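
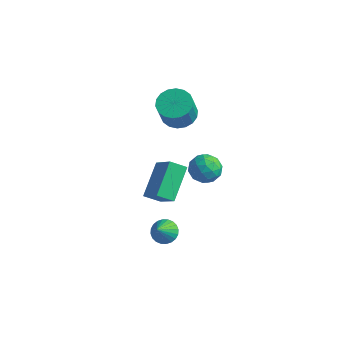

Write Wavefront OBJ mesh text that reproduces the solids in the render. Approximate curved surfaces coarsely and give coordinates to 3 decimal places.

v 0.903 4.17 2.354
v 1.669 3.7 2.017
v 1.883 3.02 3.449
v 1.117 3.49 3.786
v 1.838 4.064 2.164
v 2.052 3.384 3.596
v 1.822 4.449 2.349
v 2.035 3.769 3.782
v 1.624 4.778 2.535
v 1.837 4.098 3.968
v 1.283 4.987 2.685
v 1.496 4.307 4.118
v 0.866 5.035 2.77
v 1.08 4.354 4.202
v 0.458 4.911 2.772
v 0.671 4.23 4.204
v 0.137 4.64 2.691
v 0.351 3.96 4.123
v -0.032 4.276 2.544
v 0.182 3.596 3.976
v -0.015 3.891 2.358
v 0.198 3.211 3.791
v 0.183 3.562 2.172
v 0.396 2.882 3.605
v 0.524 3.353 2.022
v 0.737 2.673 3.455
v 0.94 3.306 1.938
v 1.154 2.625 3.37
v 1.349 3.43 1.936
v 1.562 2.749 3.368
v -0.045 2.371 -3.705
v -0.504 4.079 -2.465
v 0.662 2.9 -4.173
v 0.204 4.609 -2.933
v 1.316 1.751 -2.347
v 0.858 3.46 -1.107
v 2.024 2.281 -2.815
v 1.565 3.989 -1.575
v 2.991 2.609 0.844
v 3.623 3.253 0.908
v 4.037 1.587 0.792
v 4.669 2.231 0.856
v 4.136 2.049 1.563
v 3.489 2.68 1.595
v 4.171 2.16 0.105
v 3.524 2.791 0.137
v 4.352 2.975 0.451
v 4.33 2.907 1.353
v 3.33 1.933 0.347
v 3.308 1.865 1.249
v 3.215 3.02 0.881
v 4.445 1.82 0.819
v 4.132 1.713 1.235
v 4.503 2.091 1.273
v 3.136 2.684 1.285
v 3.508 3.062 1.322
v 3.809 2.355 1.707
v 4.152 1.778 0.378
v 4.524 2.156 0.415
v 3.157 2.749 0.427
v 3.528 3.127 0.465
v 3.851 2.485 -0.007
v 4.015 3.236 0.65
v 4.63 2.635 0.619
v 4.337 2.593 0.177
v 3.957 2.964 0.196
v 4.002 3.195 1.18
v 4.617 2.595 1.149
v 4.304 2.488 1.565
v 3.924 2.859 1.584
v 4.431 3.032 0.911
v 3.043 2.245 0.551
v 3.658 1.645 0.52
v 3.736 1.981 0.116
v 3.356 2.352 0.135
v 3.03 2.205 1.081
v 3.645 1.604 1.05
v 3.703 1.876 1.504
v 3.323 2.247 1.523
v 3.229 1.808 0.789
v 2.674 0.607 -3.619
v 3.102 0.203 -4.052
v 2.906 -0.327 -2.521
v 3.291 0.383 -3.939
v 3.387 0.597 -3.777
v 3.374 0.813 -3.592
v 3.255 0.997 -3.41
v 3.047 1.122 -3.26
v 2.783 1.168 -3.165
v 2.502 1.129 -3.139
v 2.247 1.01 -3.186
v 2.057 0.83 -3.299
v 1.962 0.616 -3.461
v 1.975 0.401 -3.647
v 2.094 0.217 -3.828
v 2.301 0.092 -3.978
v 2.566 0.046 -4.073
v 2.847 0.085 -4.099
f 2 1 5
f 2 5 3
f 3 5 6
f 3 6 4
f 5 1 7
f 5 7 6
f 6 7 8
f 6 8 4
f 7 1 9
f 7 9 8
f 8 9 10
f 8 10 4
f 9 1 11
f 9 11 10
f 10 11 12
f 10 12 4
f 11 1 13
f 11 13 12
f 12 13 14
f 12 14 4
f 13 1 15
f 13 15 14
f 14 15 16
f 14 16 4
f 15 1 17
f 15 17 16
f 16 17 18
f 16 18 4
f 17 1 19
f 17 19 18
f 18 19 20
f 18 20 4
f 19 1 21
f 19 21 20
f 20 21 22
f 20 22 4
f 21 1 23
f 21 23 22
f 22 23 24
f 22 24 4
f 23 1 25
f 23 25 24
f 24 25 26
f 24 26 4
f 25 1 27
f 25 27 26
f 26 27 28
f 26 28 4
f 27 1 29
f 27 29 28
f 28 29 30
f 28 30 4
f 29 1 2
f 29 2 30
f 30 2 3
f 30 3 4
f 32 34 31
f 35 32 31
f 31 34 33
f 33 35 31
f 32 38 34
f 36 32 35
f 36 38 32
f 34 38 33
f 37 35 33
f 33 38 37
f 37 36 35
f 38 36 37
f 39 76 55
f 76 50 79
f 55 79 44
f 76 79 55
f 39 55 51
f 55 44 56
f 51 56 40
f 55 56 51
f 39 51 60
f 51 40 61
f 60 61 46
f 51 61 60
f 39 60 72
f 60 46 75
f 72 75 49
f 60 75 72
f 39 72 76
f 72 49 80
f 76 80 50
f 72 80 76
f 40 56 67
f 56 44 70
f 67 70 48
f 56 70 67
f 44 79 57
f 79 50 78
f 57 78 43
f 79 78 57
f 50 80 77
f 80 49 73
f 77 73 41
f 80 73 77
f 49 75 74
f 75 46 62
f 74 62 45
f 75 62 74
f 46 61 66
f 61 40 63
f 66 63 47
f 61 63 66
f 42 68 54
f 68 48 69
f 54 69 43
f 68 69 54
f 42 54 52
f 54 43 53
f 52 53 41
f 54 53 52
f 42 52 59
f 52 41 58
f 59 58 45
f 52 58 59
f 42 59 64
f 59 45 65
f 64 65 47
f 59 65 64
f 42 64 68
f 64 47 71
f 68 71 48
f 64 71 68
f 43 69 57
f 69 48 70
f 57 70 44
f 69 70 57
f 41 53 77
f 53 43 78
f 77 78 50
f 53 78 77
f 45 58 74
f 58 41 73
f 74 73 49
f 58 73 74
f 47 65 66
f 65 45 62
f 66 62 46
f 65 62 66
f 48 71 67
f 71 47 63
f 67 63 40
f 71 63 67
f 82 81 84
f 82 84 83
f 84 81 85
f 84 85 83
f 85 81 86
f 85 86 83
f 86 81 87
f 86 87 83
f 87 81 88
f 87 88 83
f 88 81 89
f 88 89 83
f 89 81 90
f 89 90 83
f 90 81 91
f 90 91 83
f 91 81 92
f 91 92 83
f 92 81 93
f 92 93 83
f 93 81 94
f 93 94 83
f 94 81 95
f 94 95 83
f 95 81 96
f 95 96 83
f 96 81 97
f 96 97 83
f 97 81 98
f 97 98 83
f 98 81 82
f 98 82 83



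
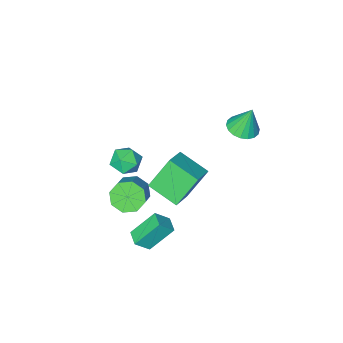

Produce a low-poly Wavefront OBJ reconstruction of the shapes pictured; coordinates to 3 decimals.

v 0.975 -1.243 -2.521
v 1.904 -1.203 -2.127
v 0.656 -2.577 -1.633
v 1.585 -2.537 -1.239
v 0.904 -1.832 -0.999
v 1.101 -1.008 -1.547
v 1.459 -2.772 -2.213
v 1.656 -1.948 -2.761
v 2.203 -2.148 -1.936
v 1.859 -1.567 -1.186
v 0.701 -2.213 -2.574
v 0.357 -1.632 -1.824
v -3.667 2.28 2.164
v -2.741 2.219 2.363
v -4.013 2.62 3.876
v -2.79 2.628 2.271
v -3.014 2.969 2.158
v -3.367 3.173 2.047
v -3.779 3.201 1.958
v -4.17 3.045 1.91
v -4.46 2.739 1.913
v -4.594 2.341 1.965
v -4.545 1.931 2.056
v -4.321 1.591 2.169
v -3.968 1.386 2.281
v -3.556 1.359 2.369
v -3.165 1.514 2.417
v -2.874 1.821 2.415
v 1.22 -1.397 -4.472
v 2.099 -1.714 -4.973
v 2.999 -0.74 -4.008
v 2.12 -0.423 -3.508
v 1.763 -1.061 -5.318
v 2.663 -0.087 -4.354
v 1.109 -0.605 -5.168
v 2.009 0.369 -4.203
v 0.52 -0.613 -4.61
v 1.42 0.361 -3.645
v 0.341 -1.08 -3.972
v 1.241 -0.106 -3.007
v 0.677 -1.733 -3.626
v 1.577 -0.759 -2.662
v 1.331 -2.189 -3.777
v 2.231 -1.215 -2.812
v 1.92 -2.181 -4.335
v 2.82 -1.207 -3.37
v 3.112 3.008 -3.412
v 1.826 3.445 -1.972
v 3.41 3.921 -3.423
v 2.123 4.358 -1.983
v 3.897 2.762 -2.637
v 2.61 3.199 -1.197
v 4.194 3.675 -2.648
v 2.908 4.112 -1.208
v 0.369 2.238 2.227
v 1.558 3.024 2.908
v -0.336 3.89 1.55
v 0.853 4.676 2.232
v 1.567 2.004 0.408
v 2.756 2.79 1.09
v 0.862 3.656 -0.268
v 2.051 4.442 0.413
f 1 12 6
f 1 6 2
f 1 2 8
f 1 8 11
f 1 11 12
f 2 6 10
f 6 12 5
f 12 11 3
f 11 8 7
f 8 2 9
f 4 10 5
f 4 5 3
f 4 3 7
f 4 7 9
f 4 9 10
f 5 10 6
f 3 5 12
f 7 3 11
f 9 7 8
f 10 9 2
f 14 13 16
f 14 16 15
f 16 13 17
f 16 17 15
f 17 13 18
f 17 18 15
f 18 13 19
f 18 19 15
f 19 13 20
f 19 20 15
f 20 13 21
f 20 21 15
f 21 13 22
f 21 22 15
f 22 13 23
f 22 23 15
f 23 13 24
f 23 24 15
f 24 13 25
f 24 25 15
f 25 13 26
f 25 26 15
f 26 13 27
f 26 27 15
f 27 13 28
f 27 28 15
f 28 13 14
f 28 14 15
f 30 29 33
f 30 33 31
f 31 33 34
f 31 34 32
f 33 29 35
f 33 35 34
f 34 35 36
f 34 36 32
f 35 29 37
f 35 37 36
f 36 37 38
f 36 38 32
f 37 29 39
f 37 39 38
f 38 39 40
f 38 40 32
f 39 29 41
f 39 41 40
f 40 41 42
f 40 42 32
f 41 29 43
f 41 43 42
f 42 43 44
f 42 44 32
f 43 29 45
f 43 45 44
f 44 45 46
f 44 46 32
f 45 29 30
f 45 30 46
f 46 30 31
f 46 31 32
f 48 50 47
f 51 48 47
f 47 50 49
f 49 51 47
f 48 54 50
f 52 48 51
f 52 54 48
f 50 54 49
f 53 51 49
f 49 54 53
f 53 52 51
f 54 52 53
f 56 58 55
f 59 56 55
f 55 58 57
f 57 59 55
f 56 62 58
f 60 56 59
f 60 62 56
f 58 62 57
f 61 59 57
f 57 62 61
f 61 60 59
f 62 60 61



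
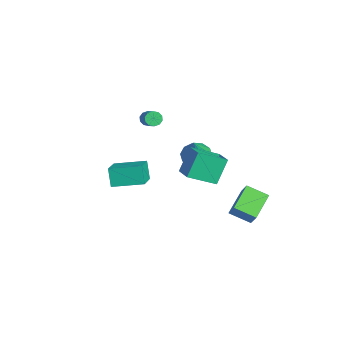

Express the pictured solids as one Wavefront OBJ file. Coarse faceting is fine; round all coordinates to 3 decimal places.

v -0.212 1.159 2.658
v 1.103 1.219 3.101
v -0.006 2.838 1.816
v 1.31 2.898 2.26
v 0.33 0.342 1.16
v 1.646 0.402 1.604
v 0.537 2.021 0.319
v 1.852 2.081 0.762
v 4.161 3.327 -1.105
v 3.466 2.249 -0.542
v 2.969 4.477 -0.375
v 2.274 3.399 0.188
v 4.806 3.401 -0.168
v 4.111 2.323 0.395
v 3.614 4.551 0.562
v 2.919 3.473 1.125
v -3.069 2.437 -0.36
v -2.479 1.866 -0.817
v -2.071 1.963 1.52
v -2.244 2.397 -0.808
v -2.324 2.943 -0.628
v -2.689 3.296 -0.345
v -3.199 3.321 -0.068
v -3.659 3.008 0.098
v -3.894 2.477 0.089
v -3.814 1.93 -0.092
v -3.449 1.577 -0.374
v -2.939 1.553 -0.651
v 0.575 -3.359 1.285
v -0.014 -3.344 2.376
v 1.239 -1.632 1.62
v 0.65 -1.618 2.711
v 2.01 -4.062 2.069
v 1.421 -4.048 3.16
v 2.674 -2.336 2.404
v 2.085 -2.321 3.495
v -4.343 -0.086 2.499
v -4.077 0.184 2.127
v -2.792 0.136 3.01
v -3.057 -0.134 3.381
v -4.211 0.4 2.334
v -2.926 0.352 3.217
v -4.395 0.431 2.603
v -3.11 0.383 3.486
v -4.559 0.264 2.832
v -3.274 0.216 3.715
v -4.64 -0.036 2.934
v -3.355 -0.084 3.817
v -4.608 -0.356 2.87
v -3.323 -0.404 3.753
v -4.474 -0.572 2.663
v -3.189 -0.62 3.546
v -4.29 -0.603 2.394
v -3.005 -0.651 3.277
v -4.126 -0.436 2.165
v -2.841 -0.484 3.048
v -4.045 -0.136 2.063
v -2.76 -0.184 2.946
f 2 4 1
f 5 2 1
f 1 4 3
f 3 5 1
f 2 8 4
f 6 2 5
f 6 8 2
f 4 8 3
f 7 5 3
f 3 8 7
f 7 6 5
f 8 6 7
f 10 12 9
f 13 10 9
f 9 12 11
f 11 13 9
f 10 16 12
f 14 10 13
f 14 16 10
f 12 16 11
f 15 13 11
f 11 16 15
f 15 14 13
f 16 14 15
f 18 17 20
f 18 20 19
f 20 17 21
f 20 21 19
f 21 17 22
f 21 22 19
f 22 17 23
f 22 23 19
f 23 17 24
f 23 24 19
f 24 17 25
f 24 25 19
f 25 17 26
f 25 26 19
f 26 17 27
f 26 27 19
f 27 17 28
f 27 28 19
f 28 17 18
f 28 18 19
f 30 32 29
f 33 30 29
f 29 32 31
f 31 33 29
f 30 36 32
f 34 30 33
f 34 36 30
f 32 36 31
f 35 33 31
f 31 36 35
f 35 34 33
f 36 34 35
f 38 37 41
f 38 41 39
f 39 41 42
f 39 42 40
f 41 37 43
f 41 43 42
f 42 43 44
f 42 44 40
f 43 37 45
f 43 45 44
f 44 45 46
f 44 46 40
f 45 37 47
f 45 47 46
f 46 47 48
f 46 48 40
f 47 37 49
f 47 49 48
f 48 49 50
f 48 50 40
f 49 37 51
f 49 51 50
f 50 51 52
f 50 52 40
f 51 37 53
f 51 53 52
f 52 53 54
f 52 54 40
f 53 37 55
f 53 55 54
f 54 55 56
f 54 56 40
f 55 37 57
f 55 57 56
f 56 57 58
f 56 58 40
f 57 37 38
f 57 38 58
f 58 38 39
f 58 39 40



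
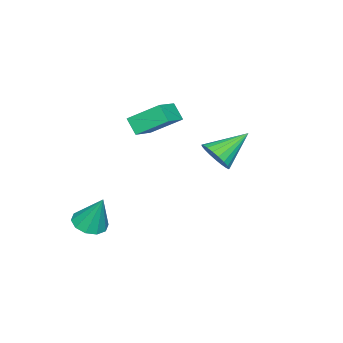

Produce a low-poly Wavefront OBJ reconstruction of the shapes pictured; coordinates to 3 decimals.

v -4.267 -3.719 1.201
v -4.548 -4.32 1.921
v -4.693 -2.322 2.2
v -4.975 -2.923 2.921
v -2.885 -3.697 1.759
v -3.167 -4.298 2.48
v -3.312 -2.3 2.759
v -3.593 -2.901 3.479
v 1.326 -3.584 -1.458
v 1.794 -2.965 -1.752
v 1.414 -2.856 0.218
v 1.302 -2.823 -1.788
v 0.82 -2.972 -1.698
v 0.53 -3.355 -1.516
v 0.545 -3.825 -1.312
v 0.858 -4.204 -1.164
v 1.35 -4.346 -1.128
v 1.832 -4.197 -1.218
v 2.121 -3.814 -1.4
v 2.107 -3.343 -1.604
v 0.027 1.653 3.318
v 0.548 2.292 3.476
v -1.287 2.487 4.282
v 0.396 2.394 3.179
v 0.179 2.369 2.906
v -0.064 2.219 2.705
v -0.291 1.972 2.609
v -0.463 1.669 2.636
v -0.551 1.364 2.781
v -0.539 1.108 3.019
v -0.429 0.947 3.309
v -0.24 0.908 3.6
v -0.005 0.997 3.842
v 0.235 1.2 3.994
v 0.439 1.481 4.029
v 0.572 1.792 3.941
v 0.611 2.079 3.746
f 2 4 1
f 5 2 1
f 1 4 3
f 3 5 1
f 2 8 4
f 6 2 5
f 6 8 2
f 4 8 3
f 7 5 3
f 3 8 7
f 7 6 5
f 8 6 7
f 10 9 12
f 10 12 11
f 12 9 13
f 12 13 11
f 13 9 14
f 13 14 11
f 14 9 15
f 14 15 11
f 15 9 16
f 15 16 11
f 16 9 17
f 16 17 11
f 17 9 18
f 17 18 11
f 18 9 19
f 18 19 11
f 19 9 20
f 19 20 11
f 20 9 10
f 20 10 11
f 22 21 24
f 22 24 23
f 24 21 25
f 24 25 23
f 25 21 26
f 25 26 23
f 26 21 27
f 26 27 23
f 27 21 28
f 27 28 23
f 28 21 29
f 28 29 23
f 29 21 30
f 29 30 23
f 30 21 31
f 30 31 23
f 31 21 32
f 31 32 23
f 32 21 33
f 32 33 23
f 33 21 34
f 33 34 23
f 34 21 35
f 34 35 23
f 35 21 36
f 35 36 23
f 36 21 37
f 36 37 23
f 37 21 22
f 37 22 23



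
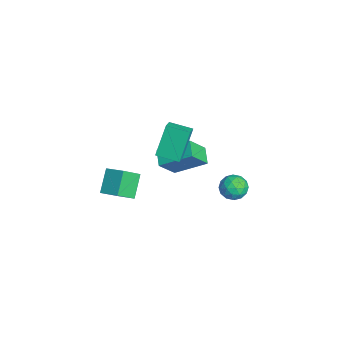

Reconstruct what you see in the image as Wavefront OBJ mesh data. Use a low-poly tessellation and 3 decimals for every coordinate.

v -1.085 -3.114 0.001
v -0.569 -4.109 0.921
v -0.233 -2.265 0.441
v 0.283 -3.26 1.361
v -0.023 -3.6 -1.121
v 0.493 -4.595 -0.201
v 0.829 -2.751 -0.681
v 1.345 -3.746 0.239
v -1.707 -0.248 0.319
v -1.17 -1.209 1.587
v -1.151 1.506 1.412
v -0.614 0.544 2.681
v -0.686 -0.284 -0.141
v -0.149 -1.246 1.128
v -0.13 1.469 0.953
v 0.407 0.508 2.221
v 0.117 -1.297 2.648
v -0.635 -0.591 4.443
v 0.693 -0.067 2.406
v -0.058 0.639 4.201
v 0.958 -1.599 3.119
v 0.207 -0.893 4.914
v 1.535 -0.369 2.877
v 0.783 0.337 4.672
v -2.534 4.201 -3.296
v -1.962 3.673 -2.816
v -2.678 3.127 -4.304
v -2.106 2.599 -3.824
v -2.937 2.791 -3.494
v -2.848 3.454 -2.871
v -1.792 3.346 -4.249
v -1.703 4.009 -3.626
v -1.503 3.145 -3.405
v -2.211 2.802 -2.938
v -2.429 3.998 -4.182
v -3.137 3.655 -3.715
v -2.235 4.031 -2.967
v -2.405 2.769 -4.153
v -2.893 2.881 -3.959
v -2.557 2.571 -3.676
v -2.756 3.903 -3
v -2.42 3.593 -2.717
v -2.993 3.074 -3.116
v -2.22 3.207 -4.403
v -1.884 2.897 -4.12
v -2.083 4.229 -3.444
v -1.747 3.919 -3.161
v -1.647 3.726 -4.004
v -1.629 3.41 -3.031
v -1.714 2.779 -3.624
v -1.529 3.218 -3.874
v -1.477 3.608 -3.507
v -2.045 3.209 -2.757
v -2.13 2.577 -3.349
v -2.619 2.69 -3.156
v -2.567 3.08 -2.789
v -1.776 2.898 -3.103
v -2.51 4.223 -3.771
v -2.595 3.591 -4.363
v -2.073 3.72 -4.331
v -2.021 4.11 -3.964
v -2.926 4.021 -3.496
v -3.011 3.39 -4.089
v -3.163 3.192 -3.613
v -3.111 3.582 -3.246
v -2.864 3.902 -4.017
f 2 4 1
f 5 2 1
f 1 4 3
f 3 5 1
f 2 8 4
f 6 2 5
f 6 8 2
f 4 8 3
f 7 5 3
f 3 8 7
f 7 6 5
f 8 6 7
f 10 12 9
f 13 10 9
f 9 12 11
f 11 13 9
f 10 16 12
f 14 10 13
f 14 16 10
f 12 16 11
f 15 13 11
f 11 16 15
f 15 14 13
f 16 14 15
f 18 20 17
f 21 18 17
f 17 20 19
f 19 21 17
f 18 24 20
f 22 18 21
f 22 24 18
f 20 24 19
f 23 21 19
f 19 24 23
f 23 22 21
f 24 22 23
f 25 62 41
f 62 36 65
f 41 65 30
f 62 65 41
f 25 41 37
f 41 30 42
f 37 42 26
f 41 42 37
f 25 37 46
f 37 26 47
f 46 47 32
f 37 47 46
f 25 46 58
f 46 32 61
f 58 61 35
f 46 61 58
f 25 58 62
f 58 35 66
f 62 66 36
f 58 66 62
f 26 42 53
f 42 30 56
f 53 56 34
f 42 56 53
f 30 65 43
f 65 36 64
f 43 64 29
f 65 64 43
f 36 66 63
f 66 35 59
f 63 59 27
f 66 59 63
f 35 61 60
f 61 32 48
f 60 48 31
f 61 48 60
f 32 47 52
f 47 26 49
f 52 49 33
f 47 49 52
f 28 54 40
f 54 34 55
f 40 55 29
f 54 55 40
f 28 40 38
f 40 29 39
f 38 39 27
f 40 39 38
f 28 38 45
f 38 27 44
f 45 44 31
f 38 44 45
f 28 45 50
f 45 31 51
f 50 51 33
f 45 51 50
f 28 50 54
f 50 33 57
f 54 57 34
f 50 57 54
f 29 55 43
f 55 34 56
f 43 56 30
f 55 56 43
f 27 39 63
f 39 29 64
f 63 64 36
f 39 64 63
f 31 44 60
f 44 27 59
f 60 59 35
f 44 59 60
f 33 51 52
f 51 31 48
f 52 48 32
f 51 48 52
f 34 57 53
f 57 33 49
f 53 49 26
f 57 49 53



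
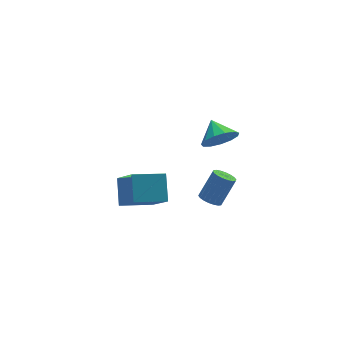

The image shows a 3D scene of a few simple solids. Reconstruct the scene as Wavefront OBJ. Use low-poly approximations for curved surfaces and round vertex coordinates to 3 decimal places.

v 2.888 -0.881 -0.949
v 3.309 -0.668 -1.251
v 4.092 -0.485 -0.033
v 3.672 -0.699 0.269
v 3.173 -0.466 -1.195
v 3.957 -0.284 0.024
v 2.982 -0.347 -1.089
v 3.765 -0.165 0.129
v 2.771 -0.334 -0.956
v 3.555 -0.151 0.262
v 2.584 -0.429 -0.821
v 3.368 -0.246 0.397
v 2.457 -0.613 -0.712
v 3.241 -0.431 0.506
v 2.416 -0.851 -0.65
v 3.199 -0.669 0.568
v 2.468 -1.095 -0.647
v 3.251 -0.912 0.571
v 2.603 -1.296 -0.704
v 3.387 -1.114 0.515
v 2.795 -1.415 -0.809
v 3.578 -1.233 0.409
v 3.005 -1.429 -0.942
v 3.789 -1.246 0.276
v 3.192 -1.334 -1.077
v 3.976 -1.151 0.141
v 3.319 -1.149 -1.186
v 4.103 -0.967 0.032
v 3.361 -0.911 -1.248
v 4.144 -0.729 -0.03
v 3.465 -0.632 2.777
v 4.127 -0.38 2.271
v 3.515 0.332 3.323
v 3.717 -0.232 2.047
v 3.227 -0.211 2.054
v 2.813 -0.324 2.291
v 2.606 -0.535 2.682
v 2.672 -0.777 3.103
v 2.99 -0.973 3.421
v 3.458 -1.061 3.534
v 3.929 -1.013 3.407
v 4.253 -0.844 3.08
v 4.327 -0.608 2.656
v 0.232 2.846 -3.426
v 0.338 1.484 -2.077
v 0.623 3.858 -2.435
v 0.729 2.496 -1.086
v 1.791 2.604 -3.794
v 1.897 1.242 -2.445
v 2.182 3.616 -2.803
v 2.288 2.254 -1.454
f 2 1 5
f 2 5 3
f 3 5 6
f 3 6 4
f 5 1 7
f 5 7 6
f 6 7 8
f 6 8 4
f 7 1 9
f 7 9 8
f 8 9 10
f 8 10 4
f 9 1 11
f 9 11 10
f 10 11 12
f 10 12 4
f 11 1 13
f 11 13 12
f 12 13 14
f 12 14 4
f 13 1 15
f 13 15 14
f 14 15 16
f 14 16 4
f 15 1 17
f 15 17 16
f 16 17 18
f 16 18 4
f 17 1 19
f 17 19 18
f 18 19 20
f 18 20 4
f 19 1 21
f 19 21 20
f 20 21 22
f 20 22 4
f 21 1 23
f 21 23 22
f 22 23 24
f 22 24 4
f 23 1 25
f 23 25 24
f 24 25 26
f 24 26 4
f 25 1 27
f 25 27 26
f 26 27 28
f 26 28 4
f 27 1 29
f 27 29 28
f 28 29 30
f 28 30 4
f 29 1 2
f 29 2 30
f 30 2 3
f 30 3 4
f 32 31 34
f 32 34 33
f 34 31 35
f 34 35 33
f 35 31 36
f 35 36 33
f 36 31 37
f 36 37 33
f 37 31 38
f 37 38 33
f 38 31 39
f 38 39 33
f 39 31 40
f 39 40 33
f 40 31 41
f 40 41 33
f 41 31 42
f 41 42 33
f 42 31 43
f 42 43 33
f 43 31 32
f 43 32 33
f 45 47 44
f 48 45 44
f 44 47 46
f 46 48 44
f 45 51 47
f 49 45 48
f 49 51 45
f 47 51 46
f 50 48 46
f 46 51 50
f 50 49 48
f 51 49 50



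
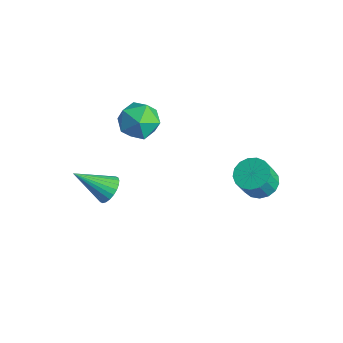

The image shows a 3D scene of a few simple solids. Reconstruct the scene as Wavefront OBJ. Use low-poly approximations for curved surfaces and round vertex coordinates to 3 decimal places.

v -1.01 -2.908 -3.141
v -0.595 -2.609 -2.5
v -2.01 -4.312 -1.839
v -0.855 -2.423 -2.499
v -1.138 -2.31 -2.595
v -1.403 -2.288 -2.774
v -1.607 -2.361 -3.009
v -1.721 -2.517 -3.264
v -1.726 -2.732 -3.501
v -1.623 -2.974 -3.683
v -1.426 -3.206 -3.782
v -1.166 -3.393 -3.784
v -0.882 -3.506 -3.688
v -0.618 -3.527 -3.508
v -0.414 -3.455 -3.273
v -0.3 -3.299 -3.018
v -0.295 -3.084 -2.781
v -0.398 -2.841 -2.6
v -1.833 0.353 0.829
v -1.234 -0.132 -0.089
v -2.066 -1.408 1.609
v -1.467 -1.893 0.691
v -0.89 -1.208 1.488
v -0.746 -0.12 1.006
v -2.554 -1.42 0.514
v -2.41 -0.332 0.032
v -1.679 -1.228 -0.283
v -0.651 -1.097 0.319
v -2.649 -0.443 1.201
v -1.621 -0.312 1.803
v 3.44 2.886 -1.858
v 4.347 2.721 -2.041
v 4.487 2.07 -0.765
v 3.58 2.234 -0.582
v 4.35 3.122 -1.837
v 4.489 2.471 -0.56
v 4.143 3.469 -1.638
v 4.283 2.818 -0.361
v 3.776 3.682 -1.489
v 3.916 3.031 -0.212
v 3.332 3.713 -1.425
v 3.472 3.061 -0.148
v 2.912 3.554 -1.46
v 3.052 2.902 -0.183
v 2.614 3.242 -1.586
v 2.754 2.591 -0.31
v 2.505 2.848 -1.775
v 2.644 2.197 -0.498
v 2.61 2.463 -1.983
v 2.749 1.812 -0.706
v 2.905 2.175 -2.162
v 3.045 1.524 -0.885
v 3.323 2.05 -2.272
v 3.463 1.398 -0.995
v 3.768 2.116 -2.287
v 3.907 1.465 -1.01
v 4.137 2.358 -2.204
v 4.277 1.707 -0.927
f 2 1 4
f 2 4 3
f 4 1 5
f 4 5 3
f 5 1 6
f 5 6 3
f 6 1 7
f 6 7 3
f 7 1 8
f 7 8 3
f 8 1 9
f 8 9 3
f 9 1 10
f 9 10 3
f 10 1 11
f 10 11 3
f 11 1 12
f 11 12 3
f 12 1 13
f 12 13 3
f 13 1 14
f 13 14 3
f 14 1 15
f 14 15 3
f 15 1 16
f 15 16 3
f 16 1 17
f 16 17 3
f 17 1 18
f 17 18 3
f 18 1 2
f 18 2 3
f 19 30 24
f 19 24 20
f 19 20 26
f 19 26 29
f 19 29 30
f 20 24 28
f 24 30 23
f 30 29 21
f 29 26 25
f 26 20 27
f 22 28 23
f 22 23 21
f 22 21 25
f 22 25 27
f 22 27 28
f 23 28 24
f 21 23 30
f 25 21 29
f 27 25 26
f 28 27 20
f 32 31 35
f 32 35 33
f 33 35 36
f 33 36 34
f 35 31 37
f 35 37 36
f 36 37 38
f 36 38 34
f 37 31 39
f 37 39 38
f 38 39 40
f 38 40 34
f 39 31 41
f 39 41 40
f 40 41 42
f 40 42 34
f 41 31 43
f 41 43 42
f 42 43 44
f 42 44 34
f 43 31 45
f 43 45 44
f 44 45 46
f 44 46 34
f 45 31 47
f 45 47 46
f 46 47 48
f 46 48 34
f 47 31 49
f 47 49 48
f 48 49 50
f 48 50 34
f 49 31 51
f 49 51 50
f 50 51 52
f 50 52 34
f 51 31 53
f 51 53 52
f 52 53 54
f 52 54 34
f 53 31 55
f 53 55 54
f 54 55 56
f 54 56 34
f 55 31 57
f 55 57 56
f 56 57 58
f 56 58 34
f 57 31 32
f 57 32 58
f 58 32 33
f 58 33 34



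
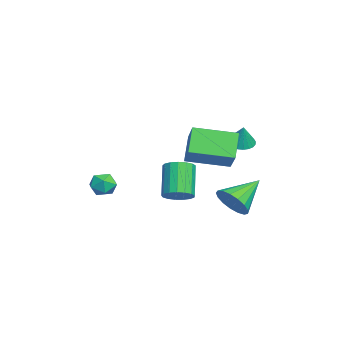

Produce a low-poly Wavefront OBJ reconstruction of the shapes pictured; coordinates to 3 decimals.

v 2.773 -3.049 0.416
v 3.13 -3.559 0.043
v 1.89 -3.801 0.597
v 2.247 -4.311 0.224
v 2.493 -4.094 0.872
v 3.04 -3.63 0.759
v 1.98 -3.73 -0.119
v 2.527 -3.266 -0.232
v 2.64 -3.98 -0.288
v 2.957 -4.205 0.325
v 2.063 -3.155 0.315
v 2.38 -3.38 0.928
v 0.807 2.14 -1.471
v 1.069 1.707 -0.632
v -0.287 3.42 -0.469
v 1.397 2.036 -0.696
v 1.589 2.389 -0.937
v 1.603 2.685 -1.301
v 1.434 2.856 -1.703
v 1.121 2.863 -2.053
v 0.736 2.704 -2.269
v 0.368 2.416 -2.303
v 0.1 2.064 -2.146
v -0.006 1.73 -1.834
v 0.074 1.489 -1.44
v 0.322 1.398 -1.052
v 0.681 1.476 -0.761
v -1.693 2.583 1.479
v -1.074 2.407 1.232
v -1.227 2.677 2.581
v -1.067 2.675 1.206
v -1.155 2.929 1.221
v -1.325 3.13 1.276
v -1.551 3.248 1.362
v -1.799 3.265 1.466
v -2.031 3.178 1.571
v -2.211 3 1.663
v -2.313 2.759 1.727
v -2.32 2.491 1.753
v -2.232 2.237 1.737
v -2.062 2.036 1.682
v -1.836 1.918 1.597
v -1.588 1.901 1.493
v -1.356 1.988 1.387
v -1.176 2.166 1.295
v 1.142 -0.061 1.283
v 0.114 0.112 2.444
v 1.088 2.047 0.921
v 0.06 2.22 2.081
v 2.3 0.14 2.279
v 1.272 0.313 3.439
v 2.246 2.248 1.916
v 1.218 2.421 3.077
v -0.836 -0.364 -1.743
v -0.309 -0.765 -1.312
v -1.516 -0.737 0.193
v -2.044 -0.336 -0.237
v -0.221 -0.403 -1.249
v -1.428 -0.375 0.257
v -0.274 -0.031 -1.298
v -1.482 -0.004 0.207
v -0.456 0.264 -1.449
v -1.663 0.291 0.056
v -0.725 0.415 -1.668
v -1.932 0.442 -0.162
v -1.02 0.388 -1.904
v -2.227 0.415 -0.398
v -1.272 0.188 -2.102
v -2.479 0.216 -0.597
v -1.425 -0.137 -2.219
v -2.632 -0.11 -0.713
v -1.443 -0.515 -2.226
v -2.65 -0.487 -0.721
v -1.322 -0.858 -2.123
v -2.529 -0.83 -0.617
v -1.089 -1.088 -1.932
v -2.297 -1.06 -0.427
v -0.799 -1.152 -1.699
v -2.006 -1.124 -0.193
v -0.518 -1.035 -1.475
v -1.725 -1.008 0.031
f 1 12 6
f 1 6 2
f 1 2 8
f 1 8 11
f 1 11 12
f 2 6 10
f 6 12 5
f 12 11 3
f 11 8 7
f 8 2 9
f 4 10 5
f 4 5 3
f 4 3 7
f 4 7 9
f 4 9 10
f 5 10 6
f 3 5 12
f 7 3 11
f 9 7 8
f 10 9 2
f 14 13 16
f 14 16 15
f 16 13 17
f 16 17 15
f 17 13 18
f 17 18 15
f 18 13 19
f 18 19 15
f 19 13 20
f 19 20 15
f 20 13 21
f 20 21 15
f 21 13 22
f 21 22 15
f 22 13 23
f 22 23 15
f 23 13 24
f 23 24 15
f 24 13 25
f 24 25 15
f 25 13 26
f 25 26 15
f 26 13 27
f 26 27 15
f 27 13 14
f 27 14 15
f 29 28 31
f 29 31 30
f 31 28 32
f 31 32 30
f 32 28 33
f 32 33 30
f 33 28 34
f 33 34 30
f 34 28 35
f 34 35 30
f 35 28 36
f 35 36 30
f 36 28 37
f 36 37 30
f 37 28 38
f 37 38 30
f 38 28 39
f 38 39 30
f 39 28 40
f 39 40 30
f 40 28 41
f 40 41 30
f 41 28 42
f 41 42 30
f 42 28 43
f 42 43 30
f 43 28 44
f 43 44 30
f 44 28 45
f 44 45 30
f 45 28 29
f 45 29 30
f 47 49 46
f 50 47 46
f 46 49 48
f 48 50 46
f 47 53 49
f 51 47 50
f 51 53 47
f 49 53 48
f 52 50 48
f 48 53 52
f 52 51 50
f 53 51 52
f 55 54 58
f 55 58 56
f 56 58 59
f 56 59 57
f 58 54 60
f 58 60 59
f 59 60 61
f 59 61 57
f 60 54 62
f 60 62 61
f 61 62 63
f 61 63 57
f 62 54 64
f 62 64 63
f 63 64 65
f 63 65 57
f 64 54 66
f 64 66 65
f 65 66 67
f 65 67 57
f 66 54 68
f 66 68 67
f 67 68 69
f 67 69 57
f 68 54 70
f 68 70 69
f 69 70 71
f 69 71 57
f 70 54 72
f 70 72 71
f 71 72 73
f 71 73 57
f 72 54 74
f 72 74 73
f 73 74 75
f 73 75 57
f 74 54 76
f 74 76 75
f 75 76 77
f 75 77 57
f 76 54 78
f 76 78 77
f 77 78 79
f 77 79 57
f 78 54 80
f 78 80 79
f 79 80 81
f 79 81 57
f 80 54 55
f 80 55 81
f 81 55 56
f 81 56 57



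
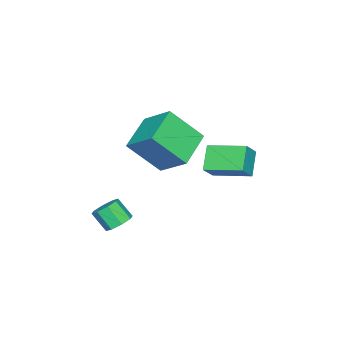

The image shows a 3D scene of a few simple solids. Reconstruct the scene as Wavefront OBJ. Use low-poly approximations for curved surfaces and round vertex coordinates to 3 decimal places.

v -1.279 -2.327 1.354
v -0.579 -3.657 2.933
v -0.967 -0.858 2.452
v -0.266 -2.188 4.031
v 0.566 -2.192 0.649
v 1.267 -3.522 2.228
v 0.879 -0.723 1.747
v 1.579 -2.053 3.326
v 3.775 -2.417 -0.956
v 4.463 -2.388 -0.906
v 4.432 -3.115 -0.055
v 3.745 -3.143 -0.104
v 4.223 -2.025 -0.606
v 4.192 -2.752 0.246
v 3.721 -1.892 -0.51
v 3.69 -2.619 0.341
v 3.251 -2.066 -0.676
v 3.22 -2.793 0.176
v 3.088 -2.445 -1.005
v 3.057 -3.172 -0.154
v 3.328 -2.808 -1.306
v 3.297 -3.535 -0.454
v 3.83 -2.941 -1.401
v 3.799 -3.668 -0.55
v 4.3 -2.767 -1.236
v 4.269 -3.494 -0.384
v -1.624 -0.749 -0.464
v -2.613 -1.078 0.485
v -1.854 1.114 -0.059
v -2.843 0.785 0.891
v -0.837 -0.825 0.329
v -1.826 -1.154 1.279
v -1.067 1.038 0.735
v -2.056 0.709 1.684
f 2 4 1
f 5 2 1
f 1 4 3
f 3 5 1
f 2 8 4
f 6 2 5
f 6 8 2
f 4 8 3
f 7 5 3
f 3 8 7
f 7 6 5
f 8 6 7
f 10 9 13
f 10 13 11
f 11 13 14
f 11 14 12
f 13 9 15
f 13 15 14
f 14 15 16
f 14 16 12
f 15 9 17
f 15 17 16
f 16 17 18
f 16 18 12
f 17 9 19
f 17 19 18
f 18 19 20
f 18 20 12
f 19 9 21
f 19 21 20
f 20 21 22
f 20 22 12
f 21 9 23
f 21 23 22
f 22 23 24
f 22 24 12
f 23 9 25
f 23 25 24
f 24 25 26
f 24 26 12
f 25 9 10
f 25 10 26
f 26 10 11
f 26 11 12
f 28 30 27
f 31 28 27
f 27 30 29
f 29 31 27
f 28 34 30
f 32 28 31
f 32 34 28
f 30 34 29
f 33 31 29
f 29 34 33
f 33 32 31
f 34 32 33



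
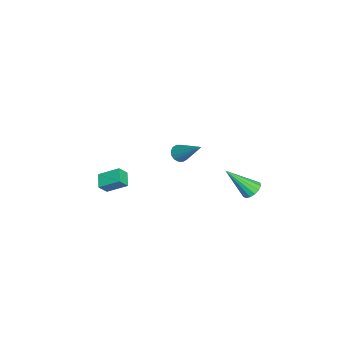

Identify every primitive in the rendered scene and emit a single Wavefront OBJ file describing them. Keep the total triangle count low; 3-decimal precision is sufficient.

v -1.489 4.697 -2.899
v -1.111 5.111 -2.55
v -1.351 3.243 -1.321
v -1.431 5.183 -2.456
v -1.767 5.125 -2.48
v -2.028 4.952 -2.616
v -2.145 4.711 -2.828
v -2.086 4.467 -3.059
v -1.867 4.284 -3.247
v -1.547 4.211 -3.342
v -1.211 4.269 -3.317
v -0.95 4.442 -3.181
v -0.833 4.683 -2.969
v -0.892 4.928 -2.738
v -2.043 -3.488 -3.304
v -1.686 -3.883 -2.694
v -1.951 -2.291 -2.584
v -1.594 -2.686 -1.974
v -1.166 -3.314 -3.706
v -0.809 -3.709 -3.096
v -1.074 -2.117 -2.986
v -0.717 -2.512 -2.376
v 0.274 0.958 1.173
v 0.671 0.556 1.254
v 1.266 2.222 2.587
v 0.774 0.722 1.033
v 0.744 0.951 0.85
v 0.588 1.182 0.753
v 0.348 1.353 0.769
v 0.088 1.418 0.893
v -0.122 1.359 1.092
v -0.225 1.194 1.313
v -0.195 0.965 1.496
v -0.039 0.734 1.593
v 0.201 0.563 1.578
v 0.461 0.498 1.454
f 2 1 4
f 2 4 3
f 4 1 5
f 4 5 3
f 5 1 6
f 5 6 3
f 6 1 7
f 6 7 3
f 7 1 8
f 7 8 3
f 8 1 9
f 8 9 3
f 9 1 10
f 9 10 3
f 10 1 11
f 10 11 3
f 11 1 12
f 11 12 3
f 12 1 13
f 12 13 3
f 13 1 14
f 13 14 3
f 14 1 2
f 14 2 3
f 16 18 15
f 19 16 15
f 15 18 17
f 17 19 15
f 16 22 18
f 20 16 19
f 20 22 16
f 18 22 17
f 21 19 17
f 17 22 21
f 21 20 19
f 22 20 21
f 24 23 26
f 24 26 25
f 26 23 27
f 26 27 25
f 27 23 28
f 27 28 25
f 28 23 29
f 28 29 25
f 29 23 30
f 29 30 25
f 30 23 31
f 30 31 25
f 31 23 32
f 31 32 25
f 32 23 33
f 32 33 25
f 33 23 34
f 33 34 25
f 34 23 35
f 34 35 25
f 35 23 36
f 35 36 25
f 36 23 24
f 36 24 25



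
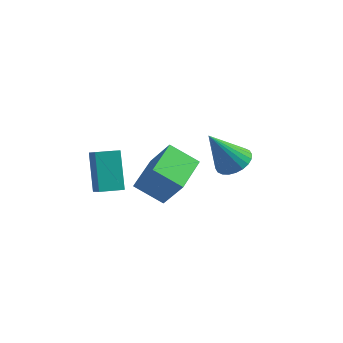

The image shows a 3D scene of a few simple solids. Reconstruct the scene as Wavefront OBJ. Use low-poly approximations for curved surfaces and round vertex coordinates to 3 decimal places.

v 4.21 -0.262 -1.121
v 4.876 -0.756 -1.084
v 3.51 -1.078 0.601
v 4.98 -0.498 -0.919
v 4.967 -0.204 -0.785
v 4.839 0.082 -0.702
v 4.615 0.315 -0.682
v 4.33 0.46 -0.73
v 4.026 0.496 -0.837
v 3.75 0.416 -0.987
v 3.545 0.233 -1.157
v 3.441 -0.026 -1.322
v 3.454 -0.32 -1.457
v 3.582 -0.606 -1.54
v 3.806 -0.839 -1.559
v 4.091 -0.984 -1.512
v 4.395 -1.02 -1.405
v 4.67 -0.94 -1.255
v -0.51 -2.773 -2.983
v -1.172 -1.956 -1.317
v -1.139 -2.227 -3.5
v -1.801 -1.41 -1.834
v 0.221 -2.01 -3.066
v -0.441 -1.193 -1.4
v -0.408 -1.464 -3.583
v -1.07 -0.647 -1.917
v 0.641 0.403 -5.19
v -0.603 0.061 -4.331
v 0.378 2.318 -4.81
v -0.867 1.976 -3.951
v 1.647 0.264 -3.789
v 0.402 -0.078 -2.93
v 1.383 2.179 -3.409
v 0.139 1.837 -2.55
f 2 1 4
f 2 4 3
f 4 1 5
f 4 5 3
f 5 1 6
f 5 6 3
f 6 1 7
f 6 7 3
f 7 1 8
f 7 8 3
f 8 1 9
f 8 9 3
f 9 1 10
f 9 10 3
f 10 1 11
f 10 11 3
f 11 1 12
f 11 12 3
f 12 1 13
f 12 13 3
f 13 1 14
f 13 14 3
f 14 1 15
f 14 15 3
f 15 1 16
f 15 16 3
f 16 1 17
f 16 17 3
f 17 1 18
f 17 18 3
f 18 1 2
f 18 2 3
f 20 22 19
f 23 20 19
f 19 22 21
f 21 23 19
f 20 26 22
f 24 20 23
f 24 26 20
f 22 26 21
f 25 23 21
f 21 26 25
f 25 24 23
f 26 24 25
f 28 30 27
f 31 28 27
f 27 30 29
f 29 31 27
f 28 34 30
f 32 28 31
f 32 34 28
f 30 34 29
f 33 31 29
f 29 34 33
f 33 32 31
f 34 32 33



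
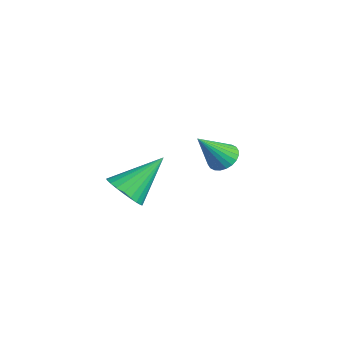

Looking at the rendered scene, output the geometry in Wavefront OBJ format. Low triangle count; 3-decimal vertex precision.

v -1.68 1.924 1.819
v -1.28 2.294 2.071
v -1.54 0.956 3.021
v -1.48 2.376 2.16
v -1.711 2.389 2.197
v -1.937 2.331 2.176
v -2.124 2.212 2.102
v -2.243 2.048 1.984
v -2.276 1.866 1.841
v -2.219 1.692 1.694
v -2.079 1.554 1.567
v -1.879 1.472 1.478
v -1.648 1.459 1.441
v -1.422 1.517 1.461
v -1.235 1.637 1.536
v -1.116 1.8 1.654
v -1.083 1.983 1.797
v -1.14 2.156 1.943
v 0.695 -2.369 2.713
v 1.407 -2.447 2.9
v 0.545 -1.031 3.847
v 1.427 -2.26 2.682
v 1.335 -2.089 2.468
v 1.146 -1.96 2.291
v 0.888 -1.894 2.179
v 0.601 -1.9 2.148
v 0.329 -1.978 2.203
v 0.112 -2.115 2.336
v -0.016 -2.29 2.526
v -0.036 -2.478 2.744
v 0.056 -2.649 2.958
v 0.245 -2.777 3.135
v 0.502 -2.843 3.247
v 0.789 -2.837 3.278
v 1.062 -2.76 3.223
v 1.279 -2.623 3.091
f 2 1 4
f 2 4 3
f 4 1 5
f 4 5 3
f 5 1 6
f 5 6 3
f 6 1 7
f 6 7 3
f 7 1 8
f 7 8 3
f 8 1 9
f 8 9 3
f 9 1 10
f 9 10 3
f 10 1 11
f 10 11 3
f 11 1 12
f 11 12 3
f 12 1 13
f 12 13 3
f 13 1 14
f 13 14 3
f 14 1 15
f 14 15 3
f 15 1 16
f 15 16 3
f 16 1 17
f 16 17 3
f 17 1 18
f 17 18 3
f 18 1 2
f 18 2 3
f 20 19 22
f 20 22 21
f 22 19 23
f 22 23 21
f 23 19 24
f 23 24 21
f 24 19 25
f 24 25 21
f 25 19 26
f 25 26 21
f 26 19 27
f 26 27 21
f 27 19 28
f 27 28 21
f 28 19 29
f 28 29 21
f 29 19 30
f 29 30 21
f 30 19 31
f 30 31 21
f 31 19 32
f 31 32 21
f 32 19 33
f 32 33 21
f 33 19 34
f 33 34 21
f 34 19 35
f 34 35 21
f 35 19 36
f 35 36 21
f 36 19 20
f 36 20 21



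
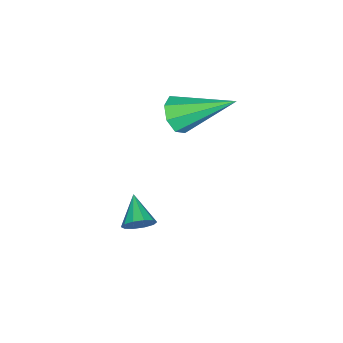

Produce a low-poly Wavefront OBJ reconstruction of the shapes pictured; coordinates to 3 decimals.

v -0.364 0.171 -1.073
v -0.05 0.158 -0.622
v -1.116 -0.471 -0.567
v -0.26 0.424 -0.596
v -0.51 0.594 -0.753
v -0.704 0.601 -1.031
v -0.768 0.445 -1.326
v -0.678 0.183 -1.524
v -0.469 -0.083 -1.55
v -0.219 -0.252 -1.393
v -0.025 -0.26 -1.114
v 0.04 -0.103 -0.82
v -2.759 0.123 2.366
v -2.468 -0.162 2.935
v -3.241 1.877 3.494
v -2.117 0.12 2.646
v -2.142 0.405 2.192
v -2.528 0.524 1.841
v -3.05 0.409 1.797
v -3.4 0.126 2.087
v -3.375 -0.159 2.54
v -2.989 -0.278 2.892
f 2 1 4
f 2 4 3
f 4 1 5
f 4 5 3
f 5 1 6
f 5 6 3
f 6 1 7
f 6 7 3
f 7 1 8
f 7 8 3
f 8 1 9
f 8 9 3
f 9 1 10
f 9 10 3
f 10 1 11
f 10 11 3
f 11 1 12
f 11 12 3
f 12 1 2
f 12 2 3
f 14 13 16
f 14 16 15
f 16 13 17
f 16 17 15
f 17 13 18
f 17 18 15
f 18 13 19
f 18 19 15
f 19 13 20
f 19 20 15
f 20 13 21
f 20 21 15
f 21 13 22
f 21 22 15
f 22 13 14
f 22 14 15



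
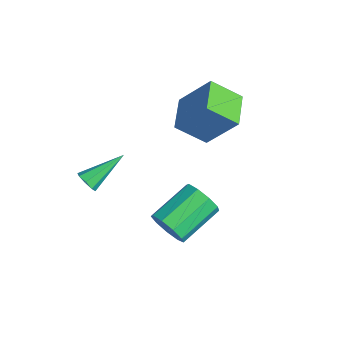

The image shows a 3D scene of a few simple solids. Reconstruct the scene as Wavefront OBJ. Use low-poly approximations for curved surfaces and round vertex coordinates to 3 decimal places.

v -1.69 1.606 -0.867
v -2.024 0.431 0.104
v -3.137 2.234 -0.604
v -3.471 1.06 0.366
v -0.969 2.64 0.634
v -1.303 1.466 1.604
v -2.416 3.269 0.896
v -2.75 2.094 1.867
v 1.526 -0.931 -2.422
v 2.171 -0.892 -1.885
v 1.439 0.71 -1.121
v 0.794 0.671 -1.658
v 2.298 -0.605 -2.367
v 1.566 0.997 -1.602
v 2.064 -0.47 -2.874
v 1.332 1.132 -2.109
v 1.578 -0.551 -3.169
v 0.846 1.051 -2.405
v 1.068 -0.81 -3.116
v 0.336 0.792 -2.351
v 0.772 -1.125 -2.737
v 0.04 0.477 -1.973
v 0.829 -1.35 -2.212
v 0.097 0.252 -1.447
v 1.212 -1.379 -1.784
v 0.48 0.223 -1.02
v 1.742 -1.198 -1.656
v 1.01 0.404 -0.891
v -3.356 -2.747 -3.674
v -2.975 -2.494 -3.961
v -3.684 -1.133 -2.686
v -3.35 -2.464 -4.134
v -3.728 -2.6 -4.037
v -3.888 -2.822 -3.727
v -3.737 -3 -3.386
v -3.362 -3.03 -3.214
v -2.984 -2.893 -3.311
v -2.824 -2.671 -3.62
f 2 4 1
f 5 2 1
f 1 4 3
f 3 5 1
f 2 8 4
f 6 2 5
f 6 8 2
f 4 8 3
f 7 5 3
f 3 8 7
f 7 6 5
f 8 6 7
f 10 9 13
f 10 13 11
f 11 13 14
f 11 14 12
f 13 9 15
f 13 15 14
f 14 15 16
f 14 16 12
f 15 9 17
f 15 17 16
f 16 17 18
f 16 18 12
f 17 9 19
f 17 19 18
f 18 19 20
f 18 20 12
f 19 9 21
f 19 21 20
f 20 21 22
f 20 22 12
f 21 9 23
f 21 23 22
f 22 23 24
f 22 24 12
f 23 9 25
f 23 25 24
f 24 25 26
f 24 26 12
f 25 9 27
f 25 27 26
f 26 27 28
f 26 28 12
f 27 9 10
f 27 10 28
f 28 10 11
f 28 11 12
f 30 29 32
f 30 32 31
f 32 29 33
f 32 33 31
f 33 29 34
f 33 34 31
f 34 29 35
f 34 35 31
f 35 29 36
f 35 36 31
f 36 29 37
f 36 37 31
f 37 29 38
f 37 38 31
f 38 29 30
f 38 30 31



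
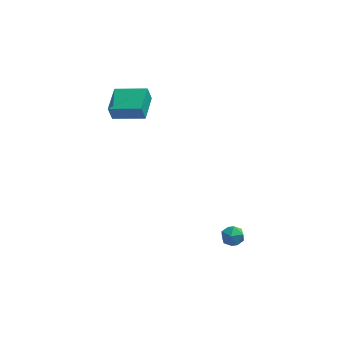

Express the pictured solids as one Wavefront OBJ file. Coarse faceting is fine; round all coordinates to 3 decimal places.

v -3.926 -0.607 2.549
v -4.123 -0.685 3.392
v -3.642 0.903 2.756
v -3.839 0.824 3.6
v -2.281 -0.964 2.9
v -2.478 -1.043 3.744
v -1.997 0.545 3.108
v -2.194 0.467 3.951
v 2.103 -3.535 -4.178
v 2.448 -3.529 -3.6
v 1.552 -4.411 -3.84
v 1.897 -4.405 -3.262
v 1.452 -3.918 -3.394
v 1.792 -3.376 -3.603
v 2.208 -4.564 -3.837
v 2.548 -4.022 -4.046
v 2.512 -4.165 -3.39
v 2.045 -3.765 -3.115
v 1.955 -4.175 -4.325
v 1.488 -3.775 -4.05
f 2 4 1
f 5 2 1
f 1 4 3
f 3 5 1
f 2 8 4
f 6 2 5
f 6 8 2
f 4 8 3
f 7 5 3
f 3 8 7
f 7 6 5
f 8 6 7
f 9 20 14
f 9 14 10
f 9 10 16
f 9 16 19
f 9 19 20
f 10 14 18
f 14 20 13
f 20 19 11
f 19 16 15
f 16 10 17
f 12 18 13
f 12 13 11
f 12 11 15
f 12 15 17
f 12 17 18
f 13 18 14
f 11 13 20
f 15 11 19
f 17 15 16
f 18 17 10



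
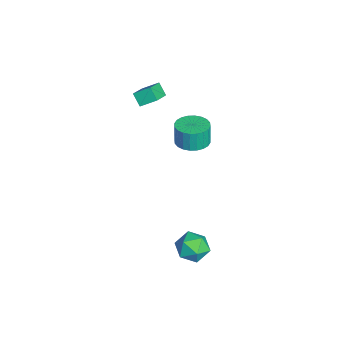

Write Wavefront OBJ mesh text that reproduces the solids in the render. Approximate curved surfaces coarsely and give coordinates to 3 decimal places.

v 2.205 0.383 -4.136
v 2.867 1.106 -4.621
v 3.473 0.014 -2.959
v 4.135 0.737 -3.444
v 3.255 1.083 -2.895
v 2.471 1.312 -3.623
v 3.869 -0.192 -3.957
v 3.085 0.037 -4.685
v 3.895 0.751 -4.511
v 3.515 1.539 -3.855
v 2.825 -0.419 -3.725
v 2.445 0.369 -3.069
v -3.423 -2.354 4.216
v -3.31 -1.378 4.814
v -4.665 -1.777 3.511
v -4.551 -0.801 4.109
v -2.869 -1.999 3.531
v -2.755 -1.023 4.129
v -4.11 -1.422 2.826
v -3.997 -0.446 3.424
v -3.89 1.088 -0.931
v -3.029 0.478 -0.832
v -3.188 0.482 0.589
v -4.05 1.092 0.491
v -2.862 0.856 -0.815
v -3.022 0.861 0.607
v -2.852 1.27 -0.815
v -3.012 1.274 0.606
v -3.001 1.656 -0.832
v -3.16 1.66 0.589
v -3.284 1.955 -0.865
v -3.443 1.959 0.556
v -3.66 2.122 -0.908
v -3.819 2.127 0.513
v -4.071 2.132 -0.954
v -4.23 2.136 0.467
v -4.454 1.983 -0.996
v -4.614 1.987 0.425
v -4.752 1.698 -1.029
v -4.911 1.702 0.392
v -4.918 1.319 -1.047
v -5.078 1.324 0.375
v -4.928 0.906 -1.046
v -5.088 0.91 0.375
v -4.78 0.52 -1.029
v -4.939 0.524 0.392
v -4.497 0.221 -0.996
v -4.656 0.225 0.425
v -4.121 0.053 -0.953
v -4.28 0.058 0.468
v -3.71 0.044 -0.907
v -3.869 0.048 0.514
v -3.326 0.193 -0.865
v -3.486 0.197 0.556
f 1 12 6
f 1 6 2
f 1 2 8
f 1 8 11
f 1 11 12
f 2 6 10
f 6 12 5
f 12 11 3
f 11 8 7
f 8 2 9
f 4 10 5
f 4 5 3
f 4 3 7
f 4 7 9
f 4 9 10
f 5 10 6
f 3 5 12
f 7 3 11
f 9 7 8
f 10 9 2
f 14 16 13
f 17 14 13
f 13 16 15
f 15 17 13
f 14 20 16
f 18 14 17
f 18 20 14
f 16 20 15
f 19 17 15
f 15 20 19
f 19 18 17
f 20 18 19
f 22 21 25
f 22 25 23
f 23 25 26
f 23 26 24
f 25 21 27
f 25 27 26
f 26 27 28
f 26 28 24
f 27 21 29
f 27 29 28
f 28 29 30
f 28 30 24
f 29 21 31
f 29 31 30
f 30 31 32
f 30 32 24
f 31 21 33
f 31 33 32
f 32 33 34
f 32 34 24
f 33 21 35
f 33 35 34
f 34 35 36
f 34 36 24
f 35 21 37
f 35 37 36
f 36 37 38
f 36 38 24
f 37 21 39
f 37 39 38
f 38 39 40
f 38 40 24
f 39 21 41
f 39 41 40
f 40 41 42
f 40 42 24
f 41 21 43
f 41 43 42
f 42 43 44
f 42 44 24
f 43 21 45
f 43 45 44
f 44 45 46
f 44 46 24
f 45 21 47
f 45 47 46
f 46 47 48
f 46 48 24
f 47 21 49
f 47 49 48
f 48 49 50
f 48 50 24
f 49 21 51
f 49 51 50
f 50 51 52
f 50 52 24
f 51 21 53
f 51 53 52
f 52 53 54
f 52 54 24
f 53 21 22
f 53 22 54
f 54 22 23
f 54 23 24



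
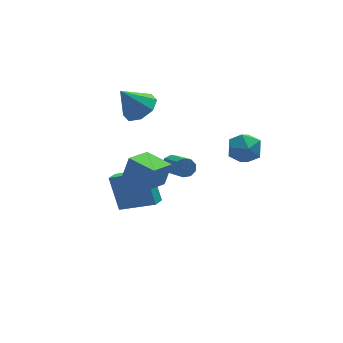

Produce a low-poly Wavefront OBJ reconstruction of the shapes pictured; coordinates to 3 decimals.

v -0.854 -0.604 -3.36
v -1.078 0.371 -1.71
v -2.421 0.289 -4.101
v -2.645 1.265 -2.45
v -0.375 -0.005 -3.65
v -0.599 0.971 -1.999
v -1.942 0.889 -4.39
v -2.166 1.864 -2.74
v -0.749 2.318 1.548
v -0.046 2.828 2.002
v -1.691 2.402 2.912
v -0.532 3.269 1.64
v -1.145 3.154 1.223
v -1.526 2.549 0.997
v -1.452 1.809 1.094
v -0.966 1.367 1.456
v -0.353 1.483 1.872
v 0.028 2.088 2.099
v 0.656 1.588 -2.457
v 0.842 1.314 -2.896
v 0.91 -0.522 -1.722
v 0.724 -0.248 -1.283
v 1.131 1.451 -2.698
v 1.199 -0.385 -1.525
v 1.198 1.652 -2.388
v 1.266 -0.183 -1.214
v 1.011 1.823 -2.109
v 1.079 -0.012 -0.935
v 0.658 1.884 -1.994
v 0.727 0.049 -0.82
v 0.304 1.806 -2.095
v 0.373 -0.029 -0.921
v 0.115 1.626 -2.365
v 0.183 -0.209 -1.191
v 0.179 1.428 -2.679
v 0.247 -0.407 -1.505
v 0.466 1.305 -2.888
v 0.534 -0.531 -1.715
v 2.229 -2.195 1.952
v 2.781 -2.197 1.197
v 2.679 -3.603 2.283
v 3.231 -3.605 1.528
v 3.437 -3.056 2.257
v 3.16 -2.186 2.052
v 2.3 -3.614 1.428
v 2.023 -2.744 1.223
v 2.825 -3.074 0.872
v 3.528 -2.729 1.385
v 1.932 -3.071 2.095
v 2.635 -2.726 2.608
v -2.444 -4.615 1.376
v -2.05 -4.48 2.554
v -3.262 -3.438 1.515
v -2.868 -3.304 2.693
v -1.372 -3.816 0.927
v -0.978 -3.682 2.105
v -2.19 -2.64 1.066
v -1.796 -2.505 2.244
f 2 4 1
f 5 2 1
f 1 4 3
f 3 5 1
f 2 8 4
f 6 2 5
f 6 8 2
f 4 8 3
f 7 5 3
f 3 8 7
f 7 6 5
f 8 6 7
f 10 9 12
f 10 12 11
f 12 9 13
f 12 13 11
f 13 9 14
f 13 14 11
f 14 9 15
f 14 15 11
f 15 9 16
f 15 16 11
f 16 9 17
f 16 17 11
f 17 9 18
f 17 18 11
f 18 9 10
f 18 10 11
f 20 19 23
f 20 23 21
f 21 23 24
f 21 24 22
f 23 19 25
f 23 25 24
f 24 25 26
f 24 26 22
f 25 19 27
f 25 27 26
f 26 27 28
f 26 28 22
f 27 19 29
f 27 29 28
f 28 29 30
f 28 30 22
f 29 19 31
f 29 31 30
f 30 31 32
f 30 32 22
f 31 19 33
f 31 33 32
f 32 33 34
f 32 34 22
f 33 19 35
f 33 35 34
f 34 35 36
f 34 36 22
f 35 19 37
f 35 37 36
f 36 37 38
f 36 38 22
f 37 19 20
f 37 20 38
f 38 20 21
f 38 21 22
f 39 50 44
f 39 44 40
f 39 40 46
f 39 46 49
f 39 49 50
f 40 44 48
f 44 50 43
f 50 49 41
f 49 46 45
f 46 40 47
f 42 48 43
f 42 43 41
f 42 41 45
f 42 45 47
f 42 47 48
f 43 48 44
f 41 43 50
f 45 41 49
f 47 45 46
f 48 47 40
f 52 54 51
f 55 52 51
f 51 54 53
f 53 55 51
f 52 58 54
f 56 52 55
f 56 58 52
f 54 58 53
f 57 55 53
f 53 58 57
f 57 56 55
f 58 56 57



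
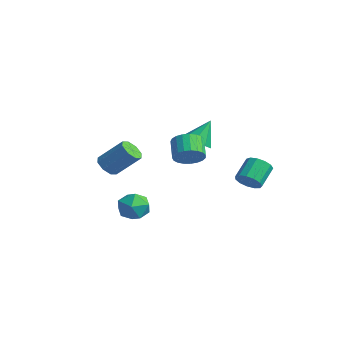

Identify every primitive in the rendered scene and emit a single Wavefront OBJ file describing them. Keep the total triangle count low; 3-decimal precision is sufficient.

v 0.316 -4.52 0.511
v 1.056 -4.7 0.112
v 2.125 -3.581 1.59
v 1.384 -3.4 1.989
v 0.78 -4.145 -0.108
v 1.848 -3.025 1.37
v 0.232 -3.809 0.034
v 1.3 -2.69 1.512
v -0.267 -3.89 0.455
v 0.801 -2.77 1.933
v -0.425 -4.339 0.91
v 0.644 -3.22 2.388
v -0.148 -4.895 1.13
v 0.92 -3.775 2.608
v 0.4 -5.23 0.988
v 1.468 -4.111 2.466
v 0.899 -5.15 0.567
v 1.967 -4.03 2.045
v 3.171 -0.47 1.356
v 3.53 -1.058 2.108
v 2.468 -0.519 3.036
v 2.109 0.07 2.284
v 3.755 -0.702 2.159
v 2.693 -0.163 3.087
v 3.879 -0.306 2.071
v 2.818 0.233 3
v 3.881 0.061 1.86
v 2.82 0.601 2.788
v 3.76 0.337 1.561
v 2.699 0.876 2.49
v 3.537 0.473 1.227
v 2.476 1.013 2.155
v 3.251 0.447 0.915
v 2.189 0.986 1.844
v 2.951 0.262 0.679
v 1.889 0.801 1.608
v 2.689 -0.05 0.561
v 1.627 0.489 1.489
v 2.51 -0.434 0.58
v 1.448 0.105 1.508
v 2.445 -0.825 0.733
v 1.384 -0.285 1.661
v 2.506 -1.153 0.993
v 1.445 -0.614 1.922
v 2.682 -1.364 1.317
v 1.621 -0.825 2.245
v 2.942 -1.42 1.647
v 1.881 -0.881 2.575
v 3.242 -1.312 1.927
v 2.181 -0.773 2.855
v -1.78 3.198 0.221
v -1.009 3.823 -0.179
v -1.82 4.322 1.899
v -1.759 4.087 -0.374
v -2.521 3.831 -0.221
v -2.849 3.204 0.192
v -2.551 2.573 0.621
v -1.801 2.309 0.816
v -1.038 2.566 0.662
v -0.71 3.193 0.25
v 4.108 3.226 -1.204
v 4.964 3.474 -1.019
v 4.387 4.682 0.029
v 3.532 4.434 -0.156
v 4.817 3.754 -1.422
v 4.24 4.962 -0.375
v 4.445 3.866 -1.757
v 3.868 5.074 -0.709
v 3.966 3.775 -1.915
v 3.389 4.983 -0.868
v 3.532 3.51 -1.848
v 2.955 4.718 -0.801
v 3.281 3.154 -1.577
v 2.705 4.363 -0.529
v 3.293 2.822 -1.186
v 2.716 4.03 -0.139
v 3.564 2.617 -0.802
v 2.987 3.826 0.246
v 4.008 2.606 -0.545
v 3.431 3.815 0.503
v 4.483 2.792 -0.497
v 3.906 4 0.551
v 4.84 3.115 -0.674
v 4.263 4.324 0.374
v 2.262 -2.734 -3.095
v 2.853 -3.108 -2.148
v 1.027 -4.172 -2.892
v 1.618 -4.546 -1.945
v 1.012 -3.537 -1.901
v 1.775 -2.648 -2.026
v 2.105 -4.632 -3.014
v 2.868 -3.743 -3.139
v 2.756 -4.281 -2.097
v 2.081 -3.604 -1.409
v 1.799 -3.676 -3.631
v 1.124 -2.999 -2.943
f 2 1 5
f 2 5 3
f 3 5 6
f 3 6 4
f 5 1 7
f 5 7 6
f 6 7 8
f 6 8 4
f 7 1 9
f 7 9 8
f 8 9 10
f 8 10 4
f 9 1 11
f 9 11 10
f 10 11 12
f 10 12 4
f 11 1 13
f 11 13 12
f 12 13 14
f 12 14 4
f 13 1 15
f 13 15 14
f 14 15 16
f 14 16 4
f 15 1 17
f 15 17 16
f 16 17 18
f 16 18 4
f 17 1 2
f 17 2 18
f 18 2 3
f 18 3 4
f 20 19 23
f 20 23 21
f 21 23 24
f 21 24 22
f 23 19 25
f 23 25 24
f 24 25 26
f 24 26 22
f 25 19 27
f 25 27 26
f 26 27 28
f 26 28 22
f 27 19 29
f 27 29 28
f 28 29 30
f 28 30 22
f 29 19 31
f 29 31 30
f 30 31 32
f 30 32 22
f 31 19 33
f 31 33 32
f 32 33 34
f 32 34 22
f 33 19 35
f 33 35 34
f 34 35 36
f 34 36 22
f 35 19 37
f 35 37 36
f 36 37 38
f 36 38 22
f 37 19 39
f 37 39 38
f 38 39 40
f 38 40 22
f 39 19 41
f 39 41 40
f 40 41 42
f 40 42 22
f 41 19 43
f 41 43 42
f 42 43 44
f 42 44 22
f 43 19 45
f 43 45 44
f 44 45 46
f 44 46 22
f 45 19 47
f 45 47 46
f 46 47 48
f 46 48 22
f 47 19 49
f 47 49 48
f 48 49 50
f 48 50 22
f 49 19 20
f 49 20 50
f 50 20 21
f 50 21 22
f 52 51 54
f 52 54 53
f 54 51 55
f 54 55 53
f 55 51 56
f 55 56 53
f 56 51 57
f 56 57 53
f 57 51 58
f 57 58 53
f 58 51 59
f 58 59 53
f 59 51 60
f 59 60 53
f 60 51 52
f 60 52 53
f 62 61 65
f 62 65 63
f 63 65 66
f 63 66 64
f 65 61 67
f 65 67 66
f 66 67 68
f 66 68 64
f 67 61 69
f 67 69 68
f 68 69 70
f 68 70 64
f 69 61 71
f 69 71 70
f 70 71 72
f 70 72 64
f 71 61 73
f 71 73 72
f 72 73 74
f 72 74 64
f 73 61 75
f 73 75 74
f 74 75 76
f 74 76 64
f 75 61 77
f 75 77 76
f 76 77 78
f 76 78 64
f 77 61 79
f 77 79 78
f 78 79 80
f 78 80 64
f 79 61 81
f 79 81 80
f 80 81 82
f 80 82 64
f 81 61 83
f 81 83 82
f 82 83 84
f 82 84 64
f 83 61 62
f 83 62 84
f 84 62 63
f 84 63 64
f 85 96 90
f 85 90 86
f 85 86 92
f 85 92 95
f 85 95 96
f 86 90 94
f 90 96 89
f 96 95 87
f 95 92 91
f 92 86 93
f 88 94 89
f 88 89 87
f 88 87 91
f 88 91 93
f 88 93 94
f 89 94 90
f 87 89 96
f 91 87 95
f 93 91 92
f 94 93 86



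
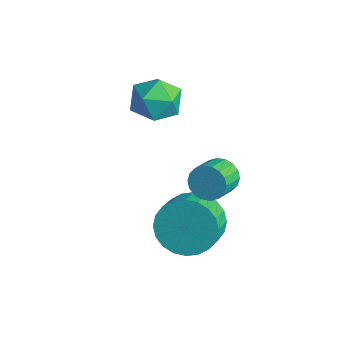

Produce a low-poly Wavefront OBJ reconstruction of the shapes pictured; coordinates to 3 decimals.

v 0.409 -2.128 1.045
v 0.776 -2.215 0.515
v 1.237 -3.018 0.965
v 0.871 -2.932 1.495
v 0.935 -2.034 0.675
v 1.397 -2.837 1.125
v 0.99 -1.871 0.908
v 1.452 -2.674 1.358
v 0.93 -1.76 1.168
v 1.392 -2.563 1.618
v 0.767 -1.721 1.404
v 1.229 -2.525 1.854
v 0.533 -1.764 1.569
v 0.995 -2.567 2.019
v 0.274 -1.878 1.63
v 0.736 -2.681 2.08
v 0.043 -2.042 1.575
v 0.504 -2.845 2.025
v -0.117 -2.223 1.415
v 0.345 -3.026 1.865
v -0.172 -2.386 1.182
v 0.29 -3.189 1.632
v -0.112 -2.497 0.922
v 0.35 -3.3 1.372
v 0.051 -2.535 0.686
v 0.513 -3.339 1.136
v 0.285 -2.493 0.521
v 0.747 -3.296 0.971
v 0.544 -2.379 0.46
v 1.006 -3.182 0.91
v 0.745 -3.292 -0.34
v 1.218 -3.569 -1.212
v 1.808 -4.264 -0.672
v 1.335 -3.988 0.2
v 1.455 -3.27 -1.086
v 2.045 -3.965 -0.546
v 1.584 -2.974 -0.846
v 2.174 -3.67 -0.306
v 1.585 -2.727 -0.529
v 2.175 -3.423 0.011
v 1.459 -2.566 -0.183
v 2.048 -3.262 0.357
v 1.223 -2.515 0.138
v 1.813 -3.211 0.679
v 0.915 -2.583 0.387
v 1.505 -3.279 0.928
v 0.581 -2.759 0.526
v 1.171 -3.455 1.066
v 0.272 -3.016 0.532
v 0.862 -3.711 1.072
v 0.035 -3.315 0.406
v 0.625 -4.01 0.946
v -0.094 -3.61 0.166
v 0.496 -4.306 0.706
v -0.095 -3.857 -0.151
v 0.495 -4.553 0.389
v 0.032 -4.018 -0.497
v 0.621 -4.714 0.043
v 0.267 -4.069 -0.819
v 0.857 -4.765 -0.278
v 0.575 -4.001 -1.068
v 1.165 -4.697 -0.527
v 0.909 -3.825 -1.206
v 1.499 -4.521 -0.666
v -2.932 -2.36 3.354
v -2.484 -2.21 2.546
v -1.976 -3.49 3.674
v -1.528 -3.34 2.866
v -1.472 -2.71 3.556
v -2.063 -2.012 3.358
v -2.397 -3.688 2.862
v -2.988 -2.99 2.664
v -2.153 -3.031 2.242
v -1.582 -2.427 2.671
v -2.878 -3.273 3.549
v -2.307 -2.669 3.978
f 2 1 5
f 2 5 3
f 3 5 6
f 3 6 4
f 5 1 7
f 5 7 6
f 6 7 8
f 6 8 4
f 7 1 9
f 7 9 8
f 8 9 10
f 8 10 4
f 9 1 11
f 9 11 10
f 10 11 12
f 10 12 4
f 11 1 13
f 11 13 12
f 12 13 14
f 12 14 4
f 13 1 15
f 13 15 14
f 14 15 16
f 14 16 4
f 15 1 17
f 15 17 16
f 16 17 18
f 16 18 4
f 17 1 19
f 17 19 18
f 18 19 20
f 18 20 4
f 19 1 21
f 19 21 20
f 20 21 22
f 20 22 4
f 21 1 23
f 21 23 22
f 22 23 24
f 22 24 4
f 23 1 25
f 23 25 24
f 24 25 26
f 24 26 4
f 25 1 27
f 25 27 26
f 26 27 28
f 26 28 4
f 27 1 29
f 27 29 28
f 28 29 30
f 28 30 4
f 29 1 2
f 29 2 30
f 30 2 3
f 30 3 4
f 32 31 35
f 32 35 33
f 33 35 36
f 33 36 34
f 35 31 37
f 35 37 36
f 36 37 38
f 36 38 34
f 37 31 39
f 37 39 38
f 38 39 40
f 38 40 34
f 39 31 41
f 39 41 40
f 40 41 42
f 40 42 34
f 41 31 43
f 41 43 42
f 42 43 44
f 42 44 34
f 43 31 45
f 43 45 44
f 44 45 46
f 44 46 34
f 45 31 47
f 45 47 46
f 46 47 48
f 46 48 34
f 47 31 49
f 47 49 48
f 48 49 50
f 48 50 34
f 49 31 51
f 49 51 50
f 50 51 52
f 50 52 34
f 51 31 53
f 51 53 52
f 52 53 54
f 52 54 34
f 53 31 55
f 53 55 54
f 54 55 56
f 54 56 34
f 55 31 57
f 55 57 56
f 56 57 58
f 56 58 34
f 57 31 59
f 57 59 58
f 58 59 60
f 58 60 34
f 59 31 61
f 59 61 60
f 60 61 62
f 60 62 34
f 61 31 63
f 61 63 62
f 62 63 64
f 62 64 34
f 63 31 32
f 63 32 64
f 64 32 33
f 64 33 34
f 65 76 70
f 65 70 66
f 65 66 72
f 65 72 75
f 65 75 76
f 66 70 74
f 70 76 69
f 76 75 67
f 75 72 71
f 72 66 73
f 68 74 69
f 68 69 67
f 68 67 71
f 68 71 73
f 68 73 74
f 69 74 70
f 67 69 76
f 71 67 75
f 73 71 72
f 74 73 66



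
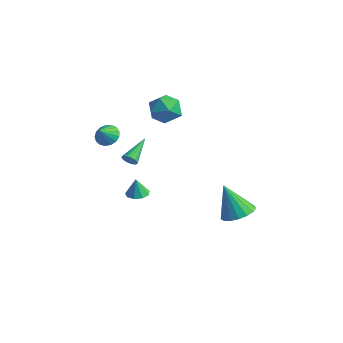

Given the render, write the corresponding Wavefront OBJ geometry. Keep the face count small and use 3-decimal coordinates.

v 4.095 1.938 -1.374
v 4.775 2.624 -0.963
v 3.205 1.642 0.594
v 4.384 2.909 -1.098
v 3.926 2.971 -1.295
v 3.507 2.796 -1.511
v 3.223 2.425 -1.696
v 3.138 1.942 -1.806
v 3.273 1.458 -1.818
v 3.596 1.084 -1.728
v 4.034 0.906 -1.557
v 4.485 0.963 -1.344
v 4.848 1.244 -1.138
v 5.037 1.684 -0.986
v 5.011 2.182 -0.923
v 0.509 -2.282 0.437
v 1.138 -2.03 0.493
v 0.431 -2.338 1.563
v 0.828 -1.684 0.489
v 0.368 -1.617 0.461
v -0.025 -1.861 0.421
v -0.169 -2.302 0.39
v 0.004 -2.734 0.38
v 0.413 -2.954 0.397
v 0.867 -2.86 0.433
v 1.153 -2.495 0.471
v -1.544 -1.033 1.555
v -1.106 -1.027 1.795
v -2.036 0.593 2.405
v -1.062 -0.907 1.593
v -1.128 -0.817 1.381
v -1.29 -0.776 1.21
v -1.51 -0.794 1.117
v -1.738 -0.867 1.125
v -1.921 -0.978 1.231
v -2.019 -1.101 1.411
v -2.007 -1.21 1.625
v -1.89 -1.277 1.822
v -1.693 -1.289 1.958
v -1.463 -1.242 2.002
v -1.251 -1.148 1.943
v -3.93 3.941 3.718
v -3.272 4.398 2.913
v -3.388 2.262 3.207
v -2.73 2.719 2.402
v -2.465 2.855 3.498
v -2.8 3.893 3.814
v -3.86 2.767 2.306
v -4.195 3.805 2.622
v -3.228 3.673 2.041
v -2.366 3.727 2.778
v -4.294 2.933 3.342
v -3.432 2.987 4.079
v -2.857 -1.507 3.189
v -2.366 -1.029 3.518
v -2.663 -2.273 4.011
v -2.685 -0.946 3.672
v -3.044 -0.991 3.715
v -3.36 -1.154 3.637
v -3.56 -1.398 3.457
v -3.6 -1.667 3.215
v -3.469 -1.9 2.968
v -3.198 -2.042 2.771
v -2.85 -2.062 2.67
v -2.502 -1.955 2.688
v -2.237 -1.745 2.821
v -2.113 -1.481 3.038
v -2.16 -1.222 3.29
f 2 1 4
f 2 4 3
f 4 1 5
f 4 5 3
f 5 1 6
f 5 6 3
f 6 1 7
f 6 7 3
f 7 1 8
f 7 8 3
f 8 1 9
f 8 9 3
f 9 1 10
f 9 10 3
f 10 1 11
f 10 11 3
f 11 1 12
f 11 12 3
f 12 1 13
f 12 13 3
f 13 1 14
f 13 14 3
f 14 1 15
f 14 15 3
f 15 1 2
f 15 2 3
f 17 16 19
f 17 19 18
f 19 16 20
f 19 20 18
f 20 16 21
f 20 21 18
f 21 16 22
f 21 22 18
f 22 16 23
f 22 23 18
f 23 16 24
f 23 24 18
f 24 16 25
f 24 25 18
f 25 16 26
f 25 26 18
f 26 16 17
f 26 17 18
f 28 27 30
f 28 30 29
f 30 27 31
f 30 31 29
f 31 27 32
f 31 32 29
f 32 27 33
f 32 33 29
f 33 27 34
f 33 34 29
f 34 27 35
f 34 35 29
f 35 27 36
f 35 36 29
f 36 27 37
f 36 37 29
f 37 27 38
f 37 38 29
f 38 27 39
f 38 39 29
f 39 27 40
f 39 40 29
f 40 27 41
f 40 41 29
f 41 27 28
f 41 28 29
f 42 53 47
f 42 47 43
f 42 43 49
f 42 49 52
f 42 52 53
f 43 47 51
f 47 53 46
f 53 52 44
f 52 49 48
f 49 43 50
f 45 51 46
f 45 46 44
f 45 44 48
f 45 48 50
f 45 50 51
f 46 51 47
f 44 46 53
f 48 44 52
f 50 48 49
f 51 50 43
f 55 54 57
f 55 57 56
f 57 54 58
f 57 58 56
f 58 54 59
f 58 59 56
f 59 54 60
f 59 60 56
f 60 54 61
f 60 61 56
f 61 54 62
f 61 62 56
f 62 54 63
f 62 63 56
f 63 54 64
f 63 64 56
f 64 54 65
f 64 65 56
f 65 54 66
f 65 66 56
f 66 54 67
f 66 67 56
f 67 54 68
f 67 68 56
f 68 54 55
f 68 55 56



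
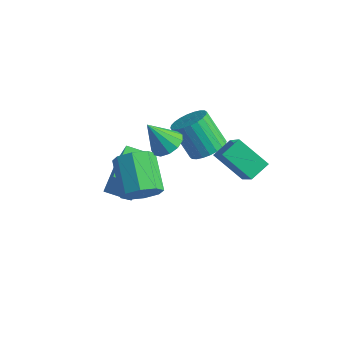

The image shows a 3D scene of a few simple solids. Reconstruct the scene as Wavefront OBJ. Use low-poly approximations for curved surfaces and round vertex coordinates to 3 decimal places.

v 0.942 1.074 -0.631
v 1.506 1.486 -0.202
v 0.562 1.338 1.18
v -0.002 0.926 0.751
v 1.319 1.725 -0.304
v 0.375 1.576 1.078
v 1.074 1.864 -0.456
v 0.131 1.716 0.926
v 0.809 1.883 -0.635
v -0.134 1.735 0.748
v 0.565 1.779 -0.813
v -0.379 1.631 0.569
v 0.378 1.568 -0.963
v -0.566 1.42 0.419
v 0.276 1.281 -1.063
v -0.667 1.133 0.319
v 0.276 0.963 -1.097
v -0.667 0.815 0.285
v 0.378 0.662 -1.06
v -0.566 0.514 0.322
v 0.565 0.424 -0.958
v -0.379 0.275 0.424
v 0.809 0.284 -0.806
v -0.134 0.136 0.576
v 1.074 0.265 -0.628
v 0.131 0.117 0.755
v 1.319 0.369 -0.449
v 0.375 0.221 0.933
v 1.506 0.58 -0.299
v 0.562 0.432 1.083
v 1.607 0.867 -0.199
v 0.664 0.719 1.183
v 1.607 1.185 -0.165
v 0.664 1.037 1.217
v 0.869 -1.184 1.204
v 1.438 -1.637 1.268
v 0.311 -1.716 2.396
v 1.54 -1.293 1.469
v 1.429 -0.914 1.586
v 1.14 -0.621 1.582
v 0.765 -0.507 1.457
v 0.423 -0.608 1.252
v 0.223 -0.891 1.032
v 0.227 -1.268 0.866
v 0.435 -1.617 0.807
v 0.781 -1.83 0.875
v 1.155 -1.837 1.046
v 1.917 0.307 0.164
v 3.038 -0.424 1.442
v 2.005 1.168 0.579
v 3.126 0.438 1.857
v 3.174 0.622 -0.757
v 4.295 -0.108 0.521
v 3.262 1.484 -0.342
v 4.383 0.753 0.936
v -1.434 -2.464 -2.527
v -0.62 -2.684 -0.847
v -2.147 -1.028 -1.995
v -1.334 -1.247 -0.314
v -0.486 -1.853 -2.906
v 0.327 -2.072 -1.225
v -1.2 -0.416 -2.373
v -0.386 -0.636 -0.693
v 1.365 -3.062 -0.328
v 1.93 -2.863 0.275
v 0.66 -2.039 1.192
v 0.095 -2.238 0.588
v 1.89 -2.409 -0.189
v 0.62 -1.584 0.728
v 1.543 -2.337 -0.734
v 0.273 -1.512 0.182
v 1.091 -2.69 -1.042
v -0.178 -1.866 -0.125
v 0.8 -3.261 -0.932
v -0.47 -2.437 -0.015
v 0.84 -3.716 -0.468
v -0.43 -2.891 0.449
v 1.187 -3.788 0.078
v -0.083 -2.963 0.994
v 1.638 -3.434 0.385
v 0.369 -2.61 1.302
f 2 1 5
f 2 5 3
f 3 5 6
f 3 6 4
f 5 1 7
f 5 7 6
f 6 7 8
f 6 8 4
f 7 1 9
f 7 9 8
f 8 9 10
f 8 10 4
f 9 1 11
f 9 11 10
f 10 11 12
f 10 12 4
f 11 1 13
f 11 13 12
f 12 13 14
f 12 14 4
f 13 1 15
f 13 15 14
f 14 15 16
f 14 16 4
f 15 1 17
f 15 17 16
f 16 17 18
f 16 18 4
f 17 1 19
f 17 19 18
f 18 19 20
f 18 20 4
f 19 1 21
f 19 21 20
f 20 21 22
f 20 22 4
f 21 1 23
f 21 23 22
f 22 23 24
f 22 24 4
f 23 1 25
f 23 25 24
f 24 25 26
f 24 26 4
f 25 1 27
f 25 27 26
f 26 27 28
f 26 28 4
f 27 1 29
f 27 29 28
f 28 29 30
f 28 30 4
f 29 1 31
f 29 31 30
f 30 31 32
f 30 32 4
f 31 1 33
f 31 33 32
f 32 33 34
f 32 34 4
f 33 1 2
f 33 2 34
f 34 2 3
f 34 3 4
f 36 35 38
f 36 38 37
f 38 35 39
f 38 39 37
f 39 35 40
f 39 40 37
f 40 35 41
f 40 41 37
f 41 35 42
f 41 42 37
f 42 35 43
f 42 43 37
f 43 35 44
f 43 44 37
f 44 35 45
f 44 45 37
f 45 35 46
f 45 46 37
f 46 35 47
f 46 47 37
f 47 35 36
f 47 36 37
f 49 51 48
f 52 49 48
f 48 51 50
f 50 52 48
f 49 55 51
f 53 49 52
f 53 55 49
f 51 55 50
f 54 52 50
f 50 55 54
f 54 53 52
f 55 53 54
f 57 59 56
f 60 57 56
f 56 59 58
f 58 60 56
f 57 63 59
f 61 57 60
f 61 63 57
f 59 63 58
f 62 60 58
f 58 63 62
f 62 61 60
f 63 61 62
f 65 64 68
f 65 68 66
f 66 68 69
f 66 69 67
f 68 64 70
f 68 70 69
f 69 70 71
f 69 71 67
f 70 64 72
f 70 72 71
f 71 72 73
f 71 73 67
f 72 64 74
f 72 74 73
f 73 74 75
f 73 75 67
f 74 64 76
f 74 76 75
f 75 76 77
f 75 77 67
f 76 64 78
f 76 78 77
f 77 78 79
f 77 79 67
f 78 64 80
f 78 80 79
f 79 80 81
f 79 81 67
f 80 64 65
f 80 65 81
f 81 65 66
f 81 66 67



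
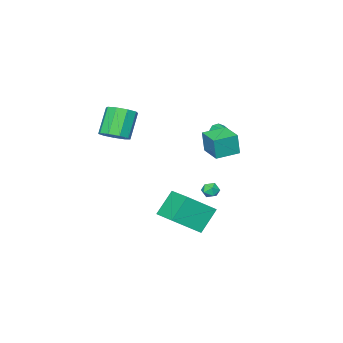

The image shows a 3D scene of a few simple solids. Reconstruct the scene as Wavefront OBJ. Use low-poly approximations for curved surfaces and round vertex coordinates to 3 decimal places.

v 2.265 3.177 -1.106
v 3.822 2.451 0.187
v 2.77 4.937 -0.726
v 4.327 4.211 0.567
v 3.433 3.149 -2.527
v 4.99 2.423 -1.234
v 3.938 4.909 -2.147
v 5.495 4.183 -0.854
v -2.177 -0.31 -2.849
v -1.811 -0.663 -3.222
v -3.009 -0.717 -3.278
v -2.643 -1.07 -3.651
v -2.667 -1.186 -3.032
v -2.153 -0.935 -2.766
v -2.667 -0.445 -3.734
v -2.153 -0.194 -3.468
v -2.114 -0.747 -3.769
v -2.114 -1.205 -3.335
v -2.706 -0.175 -3.165
v -2.706 -0.633 -2.731
v -0.453 2.62 2.451
v -0.335 2.539 3.874
v 0.081 4.085 2.49
v 0.199 4.004 3.913
v 0.941 2.116 2.307
v 1.059 2.035 3.73
v 1.475 3.581 2.346
v 1.593 3.5 3.769
v -2.574 -0.269 1.867
v -2.361 -0.538 2.296
v -1.826 1.549 2.633
v -2.093 -0.512 1.973
v -2.107 -0.344 1.587
v -2.395 -0.131 1.365
v -2.788 0 1.437
v -3.056 -0.026 1.761
v -3.042 -0.194 2.146
v -2.754 -0.406 2.368
v 2.886 -3.357 2.17
v 3.698 -3.676 2.594
v 2.646 -4.142 4.255
v 1.834 -3.823 3.83
v 3.613 -3.03 2.722
v 2.562 -3.496 4.383
v 3.188 -2.537 2.591
v 2.137 -3.004 4.252
v 2.622 -2.428 2.263
v 1.57 -2.894 3.924
v 2.179 -2.754 1.892
v 1.127 -3.22 3.552
v 2.067 -3.361 1.65
v 1.015 -3.828 3.311
v 2.338 -3.967 1.652
v 1.286 -4.433 3.312
v 2.865 -4.287 1.896
v 1.814 -4.753 3.556
v 3.402 -4.172 2.268
v 2.351 -4.638 3.928
f 2 4 1
f 5 2 1
f 1 4 3
f 3 5 1
f 2 8 4
f 6 2 5
f 6 8 2
f 4 8 3
f 7 5 3
f 3 8 7
f 7 6 5
f 8 6 7
f 9 20 14
f 9 14 10
f 9 10 16
f 9 16 19
f 9 19 20
f 10 14 18
f 14 20 13
f 20 19 11
f 19 16 15
f 16 10 17
f 12 18 13
f 12 13 11
f 12 11 15
f 12 15 17
f 12 17 18
f 13 18 14
f 11 13 20
f 15 11 19
f 17 15 16
f 18 17 10
f 22 24 21
f 25 22 21
f 21 24 23
f 23 25 21
f 22 28 24
f 26 22 25
f 26 28 22
f 24 28 23
f 27 25 23
f 23 28 27
f 27 26 25
f 28 26 27
f 30 29 32
f 30 32 31
f 32 29 33
f 32 33 31
f 33 29 34
f 33 34 31
f 34 29 35
f 34 35 31
f 35 29 36
f 35 36 31
f 36 29 37
f 36 37 31
f 37 29 38
f 37 38 31
f 38 29 30
f 38 30 31
f 40 39 43
f 40 43 41
f 41 43 44
f 41 44 42
f 43 39 45
f 43 45 44
f 44 45 46
f 44 46 42
f 45 39 47
f 45 47 46
f 46 47 48
f 46 48 42
f 47 39 49
f 47 49 48
f 48 49 50
f 48 50 42
f 49 39 51
f 49 51 50
f 50 51 52
f 50 52 42
f 51 39 53
f 51 53 52
f 52 53 54
f 52 54 42
f 53 39 55
f 53 55 54
f 54 55 56
f 54 56 42
f 55 39 57
f 55 57 56
f 56 57 58
f 56 58 42
f 57 39 40
f 57 40 58
f 58 40 41
f 58 41 42

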